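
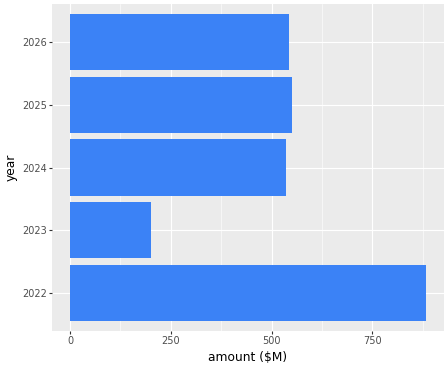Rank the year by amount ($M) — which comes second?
2025

Top 3: 2022 ≈ 900, 2025 ≈ 600, 2026 ≈ 500.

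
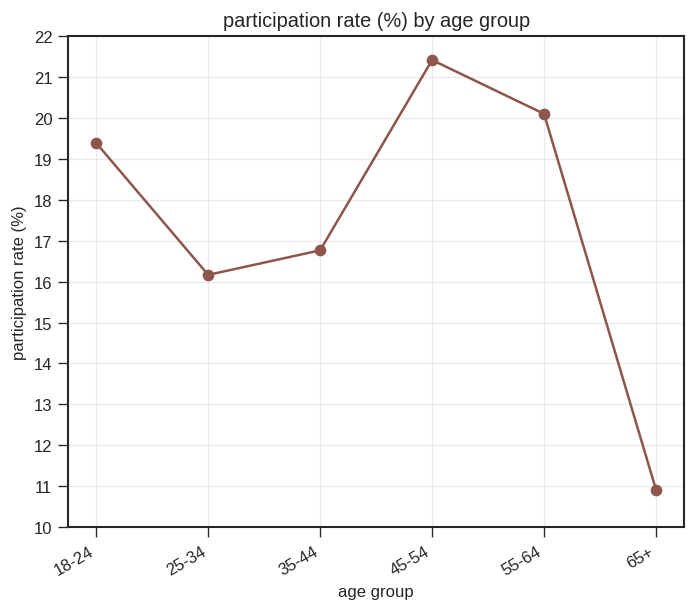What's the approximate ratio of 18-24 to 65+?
≈ 1.73×

18-24 ≈ 19, 65+ ≈ 11; 19/11 ≈ 1.73.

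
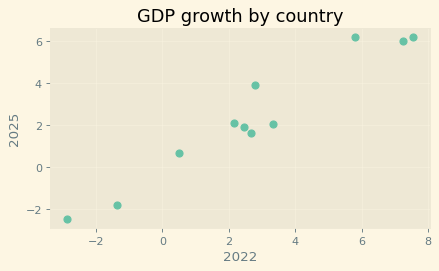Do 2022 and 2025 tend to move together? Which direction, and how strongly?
Points are positively correlated; strong (|r| ≈ 1.0).

positive, strong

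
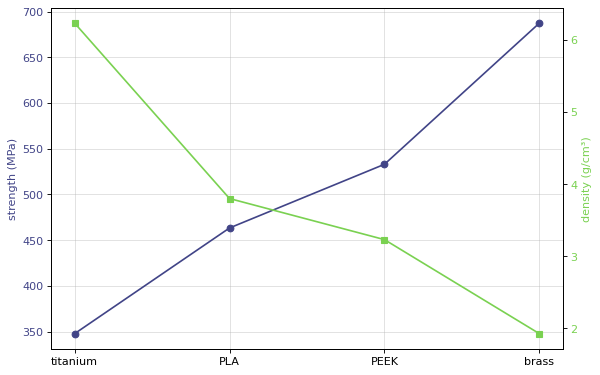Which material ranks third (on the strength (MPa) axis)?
PLA

Top 4 (on the strength (MPa) axis): brass ≈ 700, PEEK ≈ 550, PLA ≈ 450, titanium ≈ 350.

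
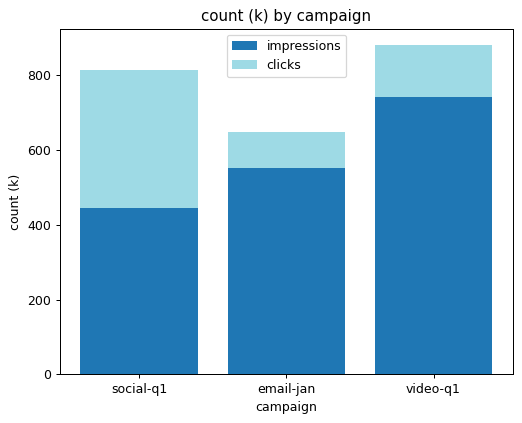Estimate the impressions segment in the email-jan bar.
impressions top ≈ 600, bottom ≈ 0; segment ≈ 600.

≈ 600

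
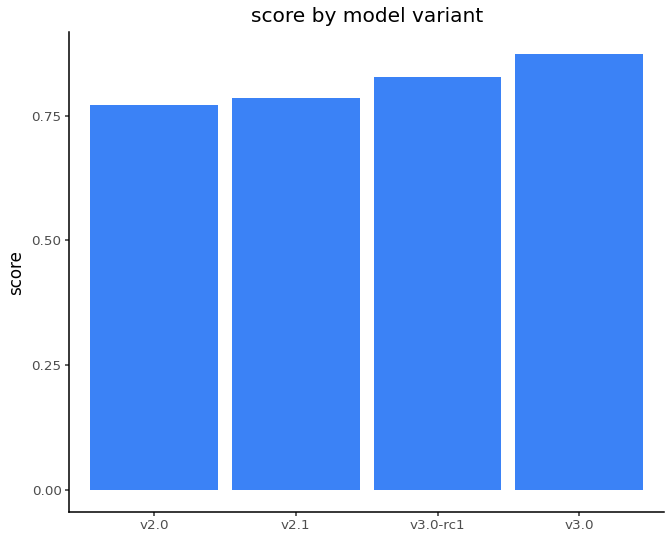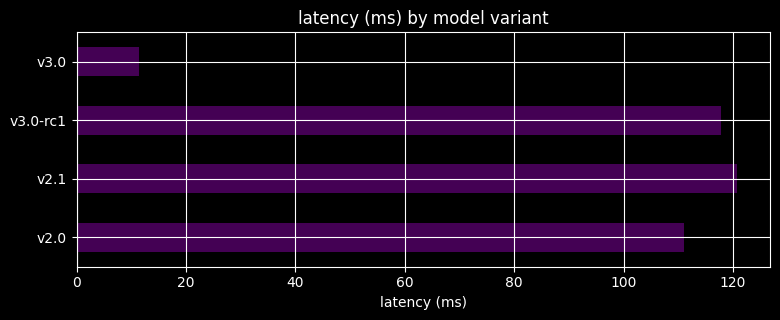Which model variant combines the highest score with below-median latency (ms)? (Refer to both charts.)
Chart 2 median latency (ms) ≈ 120; below-median model variants: v2.0, v3.0. Among those, v3.0 has the highest score (≈ 0.9).

v3.0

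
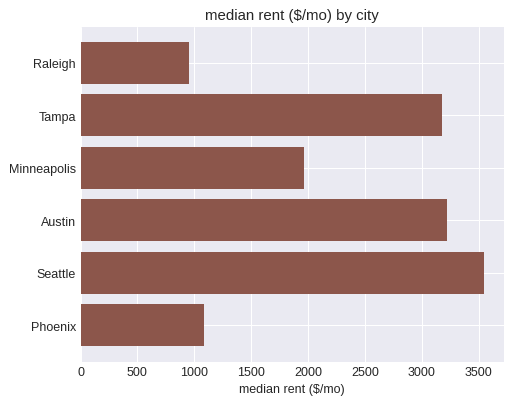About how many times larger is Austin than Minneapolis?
Austin ≈ 3000, Minneapolis ≈ 2000; 3000/2000 ≈ 1.5.

≈ 1.5×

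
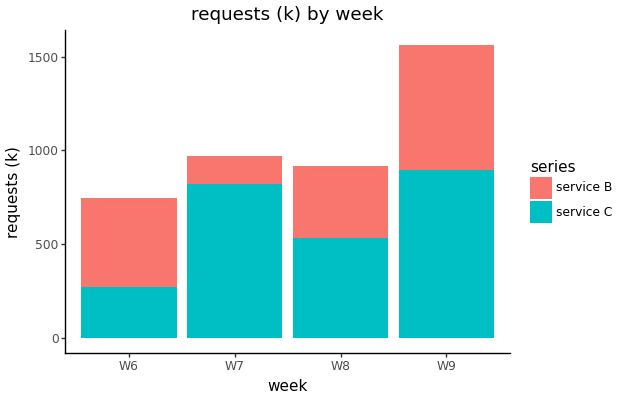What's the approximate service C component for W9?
≈ 800

service C top ≈ 800, bottom ≈ 0; segment ≈ 800.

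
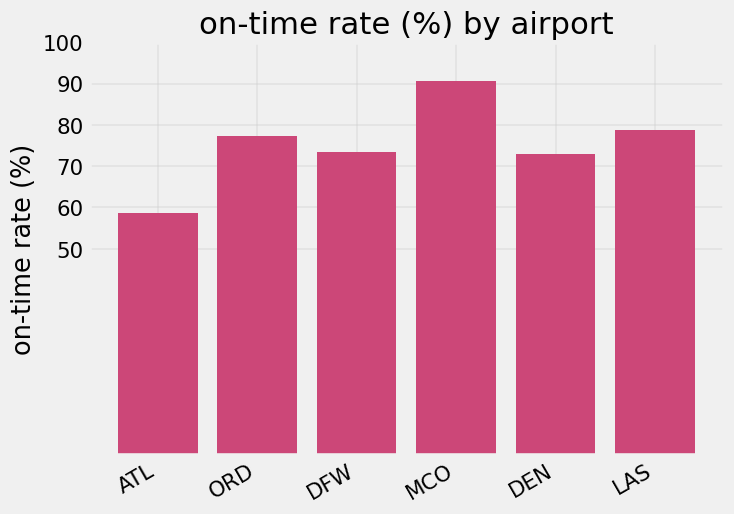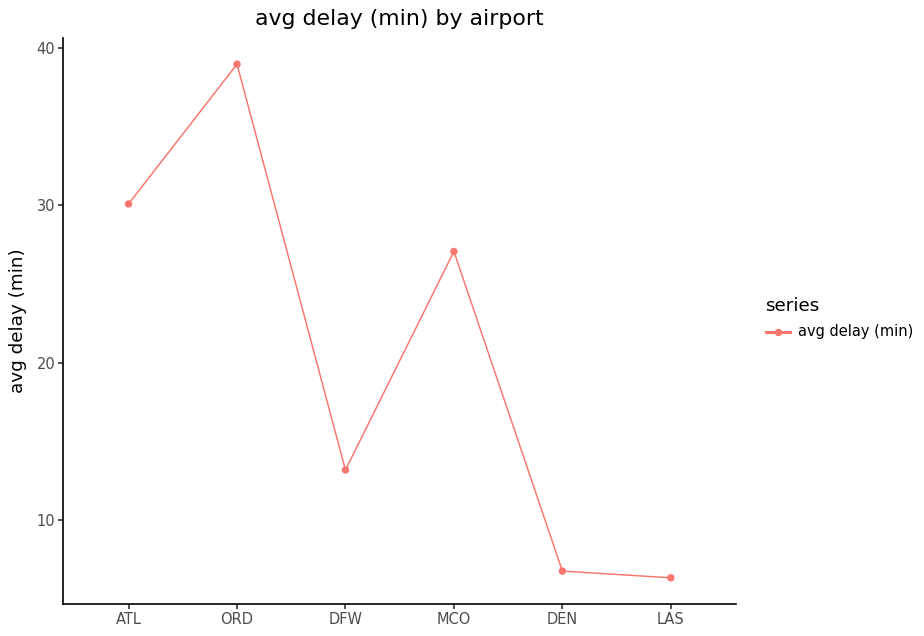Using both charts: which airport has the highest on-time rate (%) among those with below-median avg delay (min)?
LAS

Chart 2 median avg delay (min) ≈ 20; below-median airports: DFW, DEN, LAS. Among those, LAS has the highest on-time rate (%) (≈ 80).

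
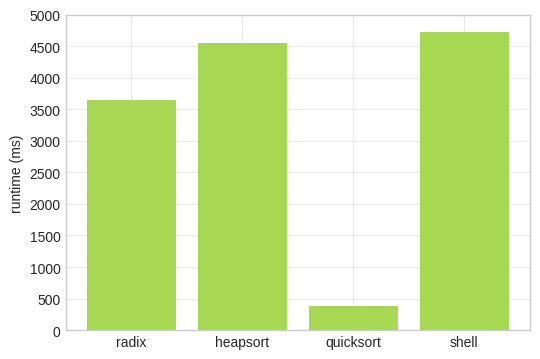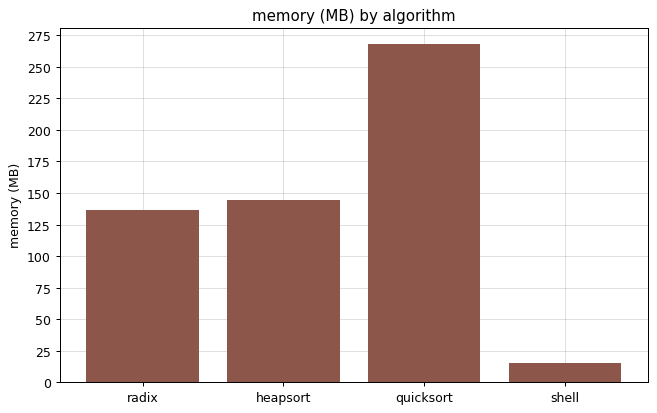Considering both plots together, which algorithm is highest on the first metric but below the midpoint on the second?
shell

Chart 2 median memory (MB) ≈ 150; below-median algorithms: radix, shell. Among those, shell has the highest runtime (ms) (≈ 4500).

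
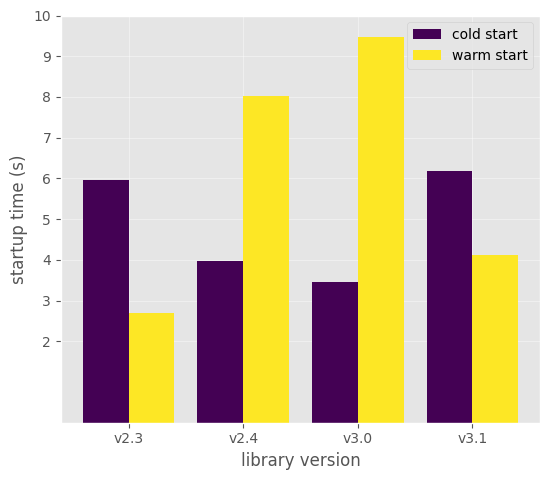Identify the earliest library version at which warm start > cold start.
v2.4

v2.3: warm start ≈ 3 vs cold start ≈ 6 (not yet); v2.4: warm start ≈ 8 vs cold start ≈ 4 (first crossover).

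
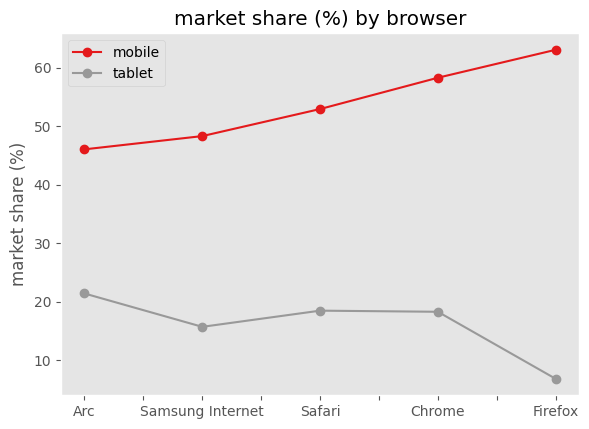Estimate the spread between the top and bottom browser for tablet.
≈ 15

Max Arc ≈ 20, min Firefox ≈ 5; range ≈ 15.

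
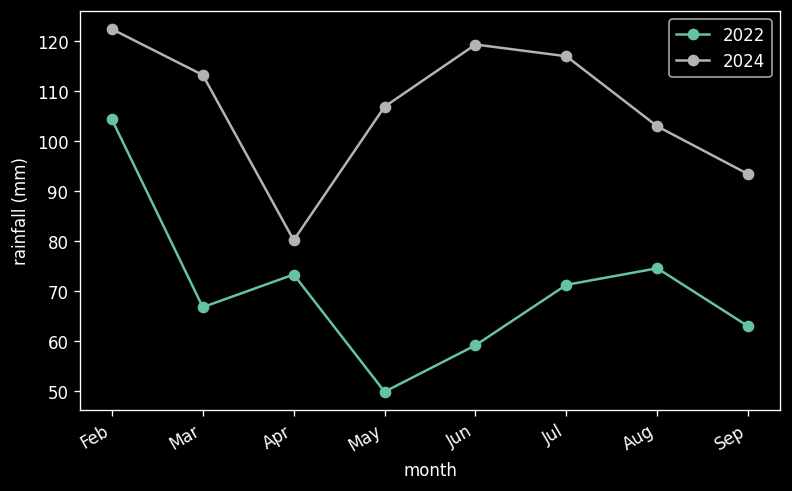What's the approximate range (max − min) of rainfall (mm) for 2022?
Max Feb ≈ 100, min May ≈ 50; range ≈ 50.

≈ 50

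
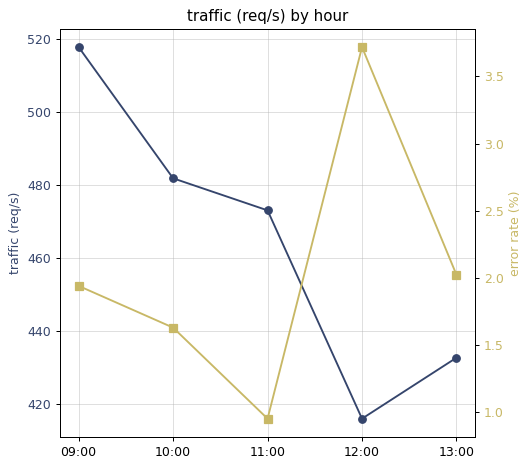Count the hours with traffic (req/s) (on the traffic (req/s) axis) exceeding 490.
1

Above 490: 09:00.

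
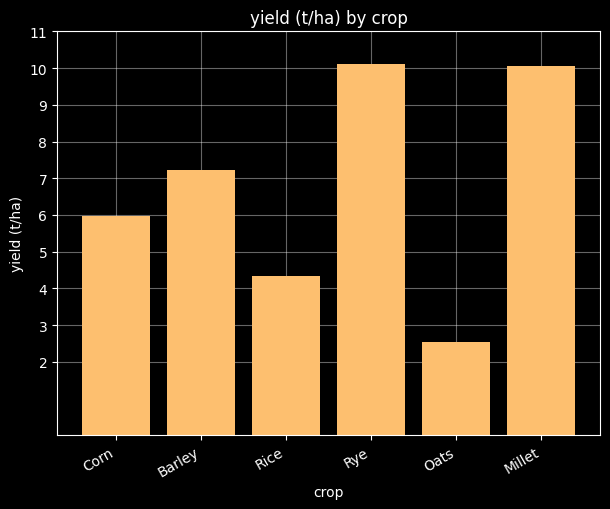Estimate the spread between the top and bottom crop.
≈ 7

Max Rye ≈ 10, min Oats ≈ 3; range ≈ 7.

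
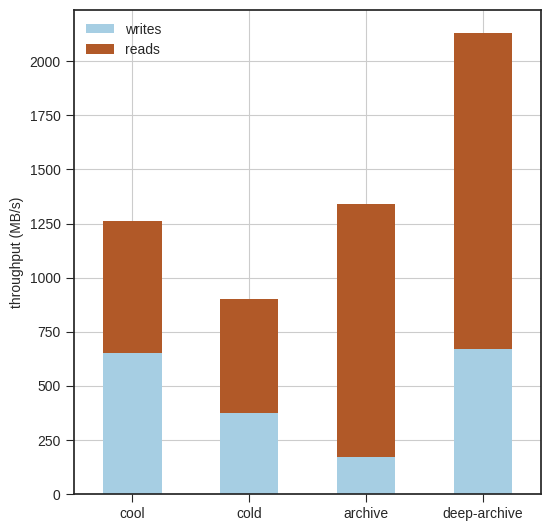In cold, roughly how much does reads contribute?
reads top ≈ 1000, bottom ≈ 400; segment ≈ 600.

≈ 600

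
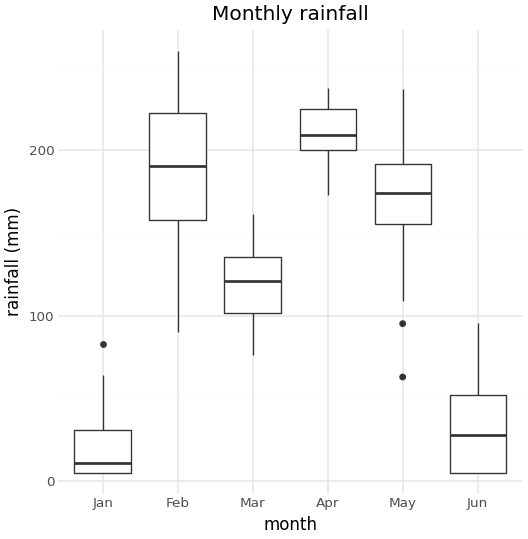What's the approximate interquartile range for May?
≈ 40

Q3 ≈ 200, Q1 ≈ 160; IQR ≈ 40.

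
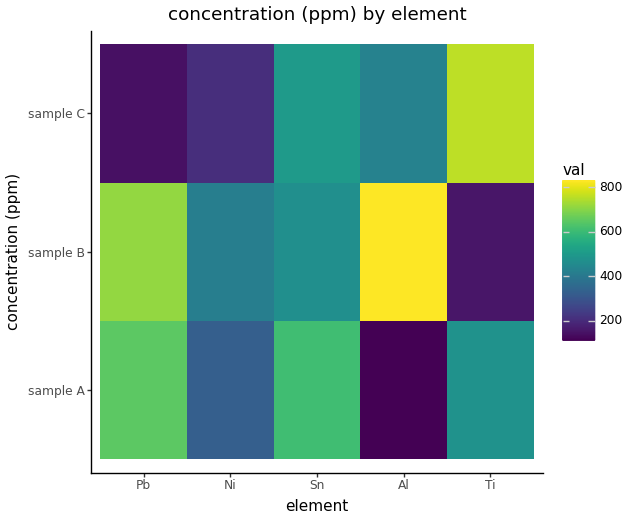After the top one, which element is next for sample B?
Pb

Top 3 for sample B: Al ≈ 800, Pb ≈ 700, Sn ≈ 500.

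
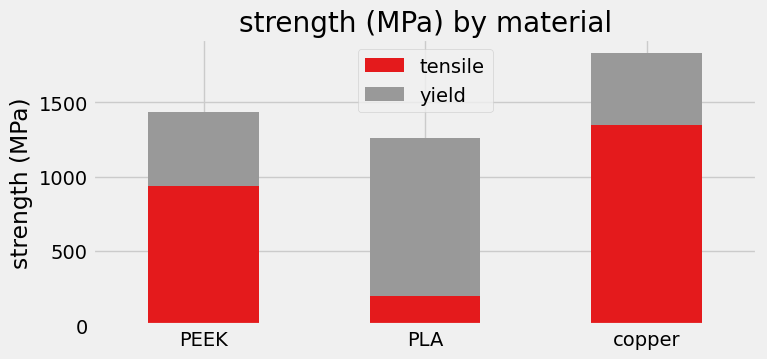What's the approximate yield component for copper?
≈ 400

yield top ≈ 1800, bottom ≈ 1400; segment ≈ 400.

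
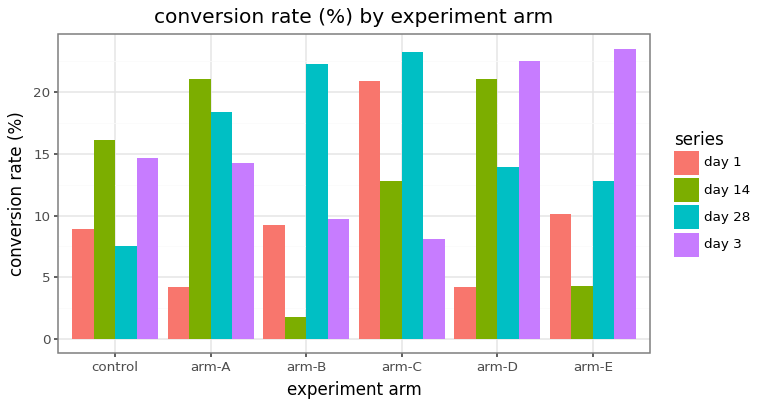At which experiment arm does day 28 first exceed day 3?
arm-A

control: day 28 ≈ 8 vs day 3 ≈ 14 (not yet); arm-A: day 28 ≈ 18 vs day 3 ≈ 14 (first crossover).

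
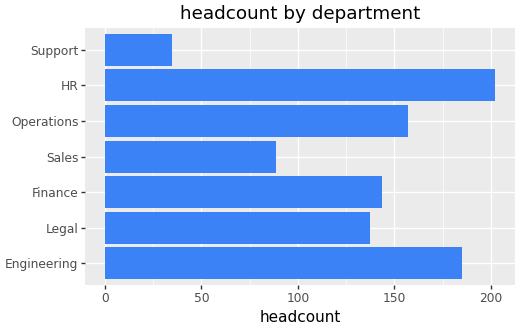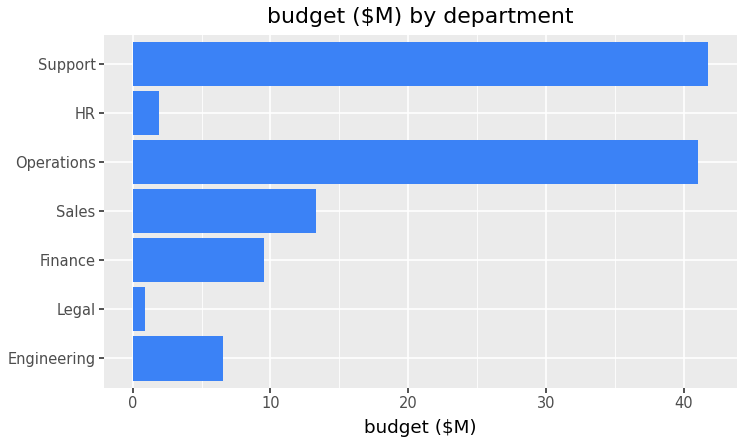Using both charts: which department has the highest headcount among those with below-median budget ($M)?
Chart 2 median budget ($M) ≈ 10; below-median departments: Engineering, Legal, HR. Among those, HR has the highest headcount (≈ 200).

HR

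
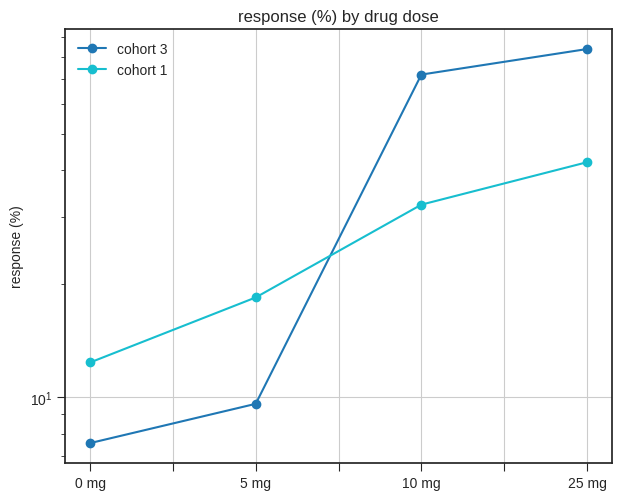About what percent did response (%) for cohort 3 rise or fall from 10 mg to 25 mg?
10 mg ≈ 70, 25 mg ≈ 80; (80 − 70) / 70 ≈ +14.3%.

≈ +14.3%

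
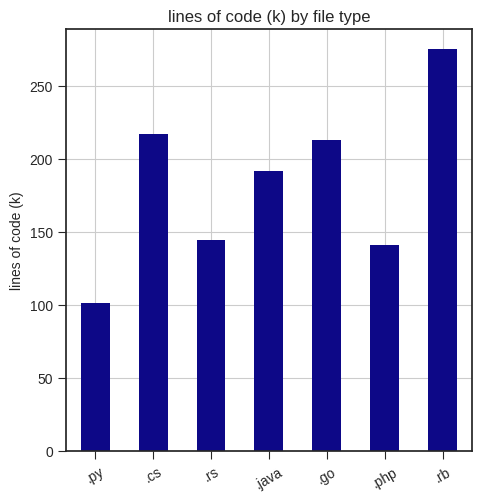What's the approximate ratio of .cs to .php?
.cs ≈ 225, .php ≈ 150; 225/150 ≈ 1.5.

≈ 1.5×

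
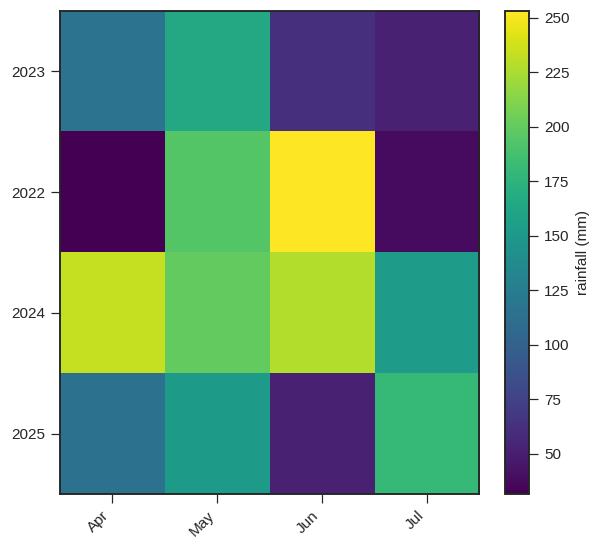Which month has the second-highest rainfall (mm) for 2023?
Top 3 for 2023: May ≈ 160, Apr ≈ 120, Jun ≈ 60.

Apr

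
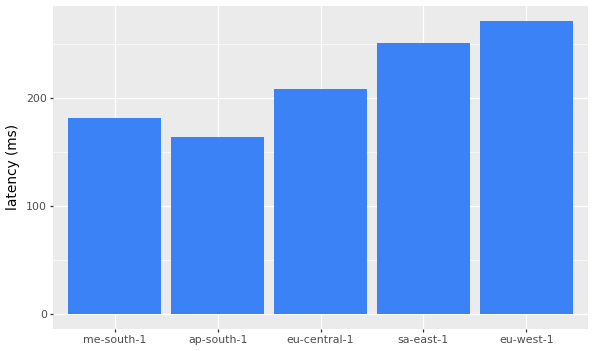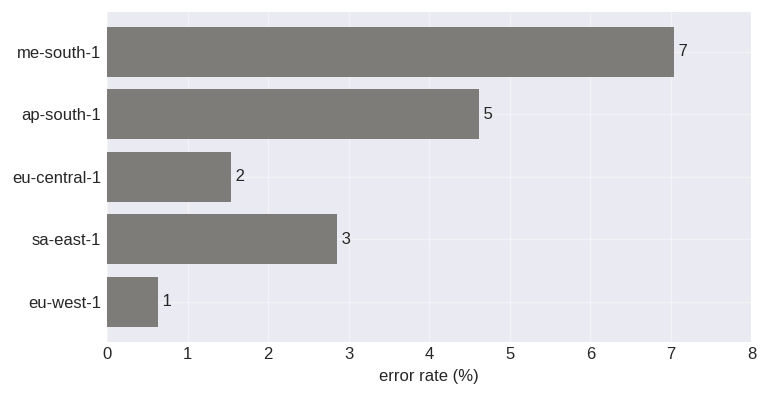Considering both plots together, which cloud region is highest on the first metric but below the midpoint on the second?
eu-west-1

Chart 2 median error rate (%) ≈ 3; below-median cloud regions: eu-central-1, eu-west-1. Among those, eu-west-1 has the highest latency (ms) (≈ 275).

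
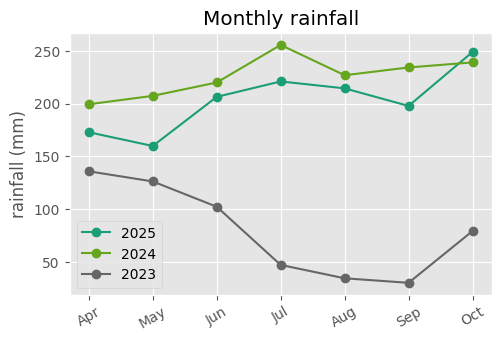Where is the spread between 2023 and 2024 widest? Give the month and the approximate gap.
Jul, ≈ 220 mm

Jul: 2023 ≈ 40, 2024 ≈ 260 → gap ≈ 220. Next-largest (Sep) is only ≈ 200.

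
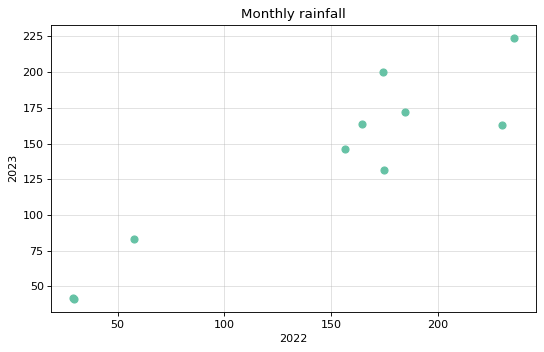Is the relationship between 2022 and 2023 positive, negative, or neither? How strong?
Points are positively correlated; strong (|r| ≈ 0.9).

positive, strong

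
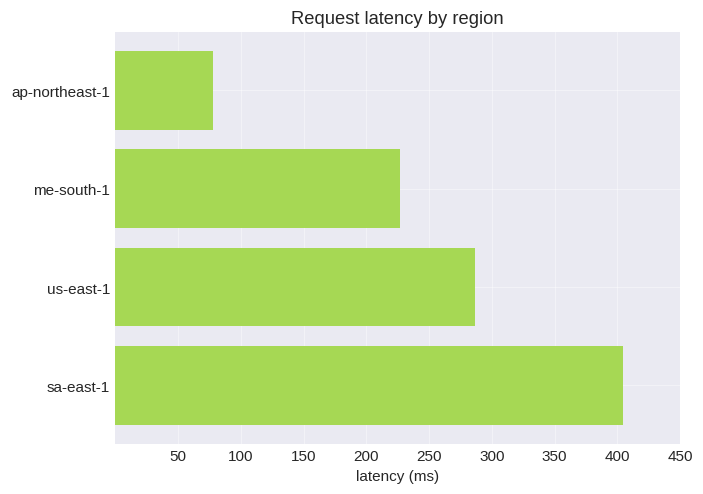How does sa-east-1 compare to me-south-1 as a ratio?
≈ 1.6×

sa-east-1 ≈ 400, me-south-1 ≈ 250; 400/250 ≈ 1.6.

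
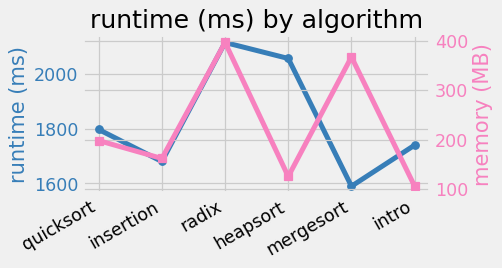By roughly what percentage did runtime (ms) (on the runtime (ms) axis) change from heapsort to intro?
heapsort ≈ 2050, intro ≈ 1750; (1750 − 2050) / 2050 ≈ -14.6%.

≈ -14.6%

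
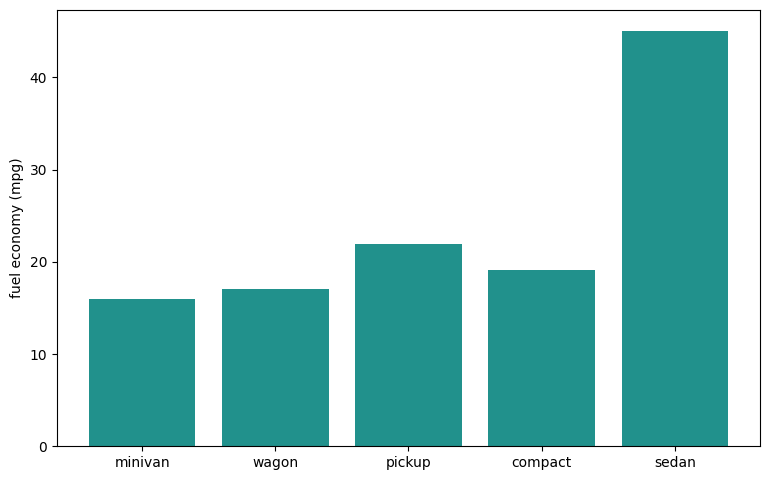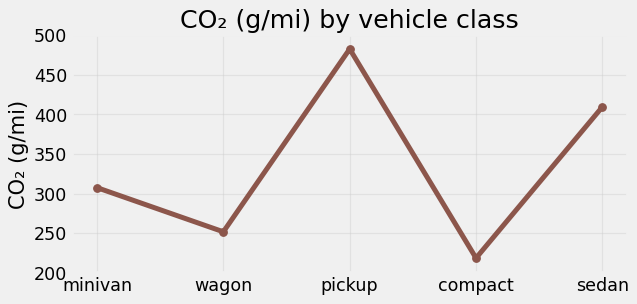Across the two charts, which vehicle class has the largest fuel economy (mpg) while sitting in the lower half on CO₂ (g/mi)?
Chart 2 median CO₂ (g/mi) ≈ 300; below-median vehicle classes: wagon, compact. Among those, compact has the highest fuel economy (mpg) (≈ 20).

compact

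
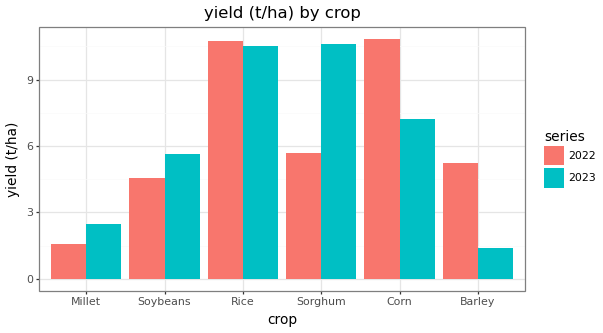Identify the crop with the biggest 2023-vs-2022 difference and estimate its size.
Sorghum: 2023 ≈ 11, 2022 ≈ 6 → gap ≈ 5. Next-largest (Barley) is only ≈ 4.

Sorghum, ≈ 5 t/ha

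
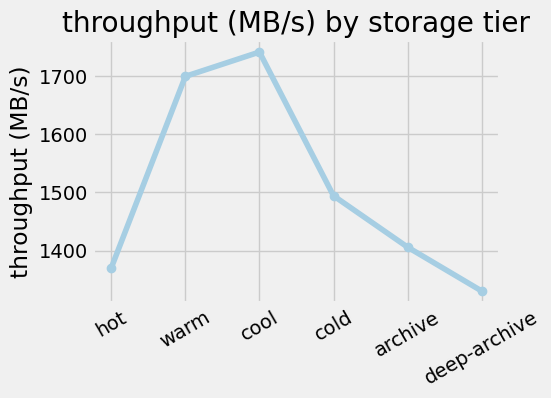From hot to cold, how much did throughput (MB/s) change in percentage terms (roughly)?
hot ≈ 1350, cold ≈ 1500; (1500 − 1350) / 1350 ≈ +11.1%.

≈ +11.1%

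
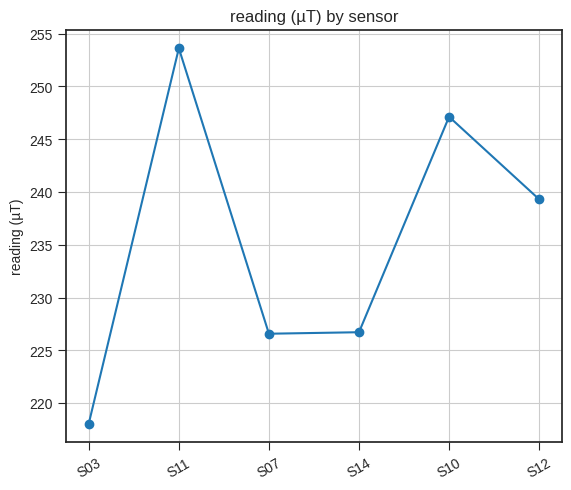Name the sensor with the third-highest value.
S12

Top 4: S11 ≈ 255, S10 ≈ 245, S12 ≈ 240, S14 ≈ 225.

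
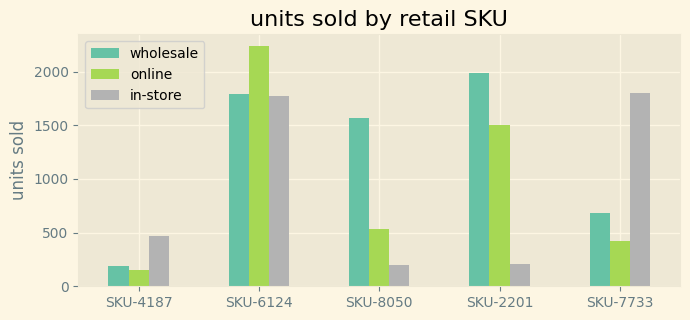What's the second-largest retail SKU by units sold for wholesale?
SKU-6124

Top 3 for wholesale: SKU-2201 ≈ 2000, SKU-6124 ≈ 1800, SKU-8050 ≈ 1600.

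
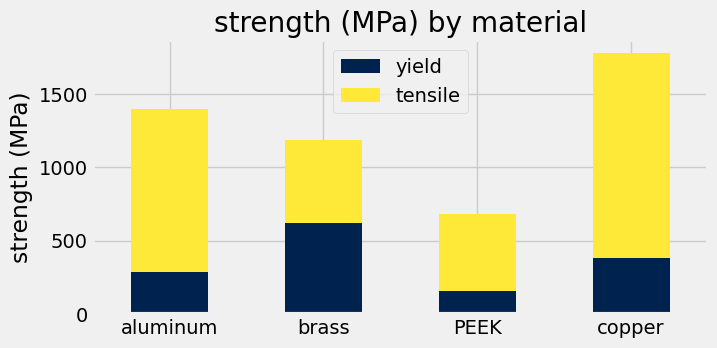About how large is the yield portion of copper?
≈ 400

yield top ≈ 400, bottom ≈ 0; segment ≈ 400.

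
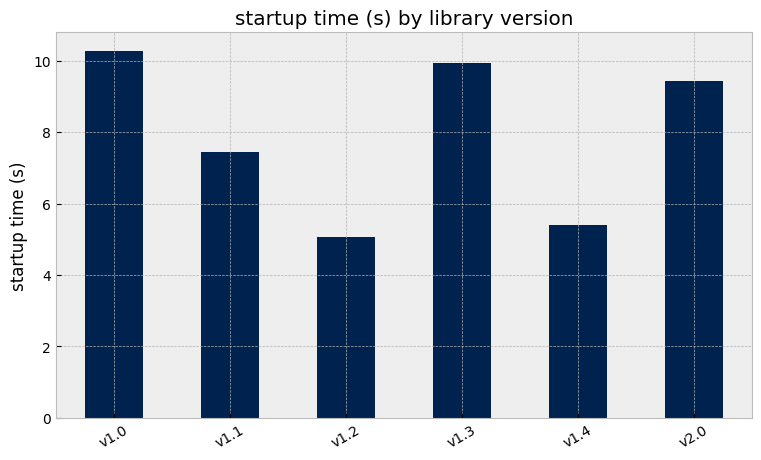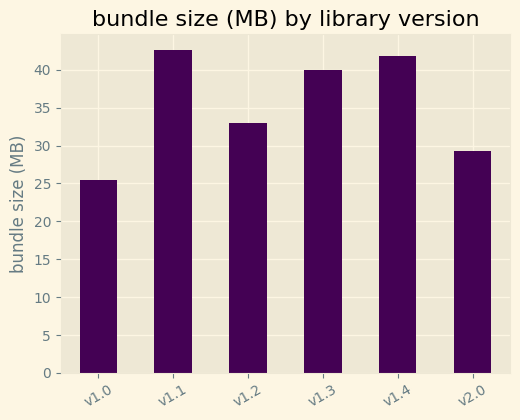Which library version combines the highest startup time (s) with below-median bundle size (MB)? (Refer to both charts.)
v1.0

Chart 2 median bundle size (MB) ≈ 35; below-median library versions: v1.0, v1.2, v2.0. Among those, v1.0 has the highest startup time (s) (≈ 10).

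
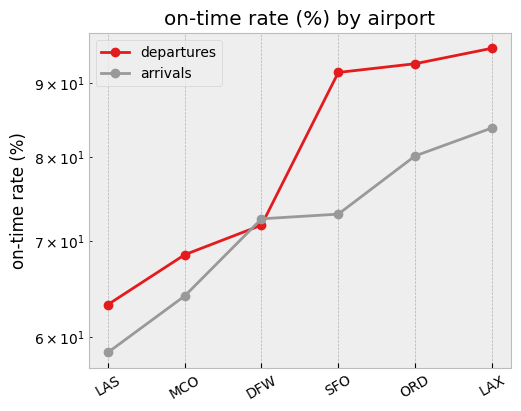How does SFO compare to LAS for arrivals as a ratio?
SFO ≈ 75, LAS ≈ 60; 75/60 ≈ 1.25.

≈ 1.25×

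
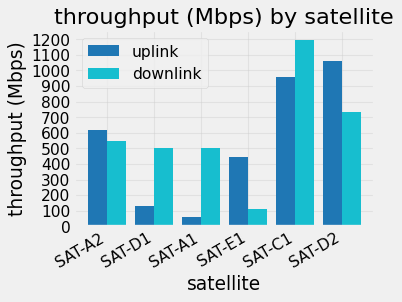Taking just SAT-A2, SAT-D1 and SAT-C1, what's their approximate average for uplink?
≈ 567

(600 + 100 + 1000) / 3 ≈ 567.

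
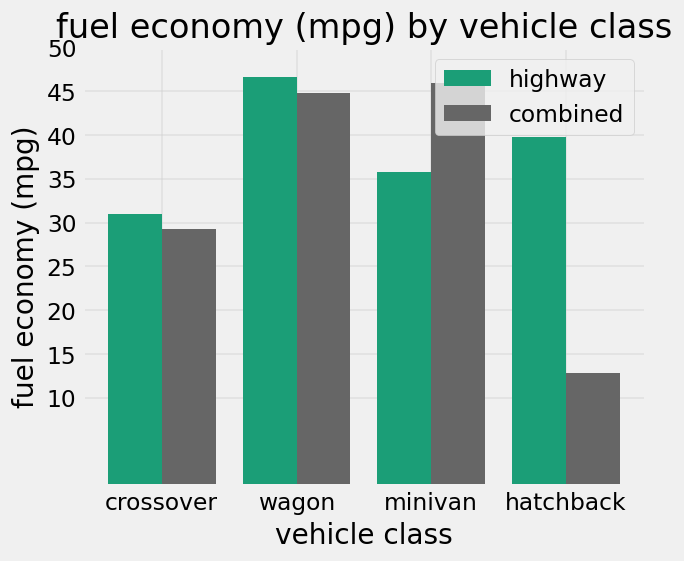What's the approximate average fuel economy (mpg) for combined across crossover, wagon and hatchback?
≈ 30

(30 + 45 + 15) / 3 ≈ 30.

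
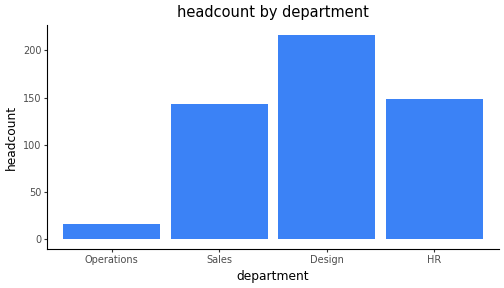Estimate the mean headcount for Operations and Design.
≈ 120

(20 + 220) / 2 ≈ 120.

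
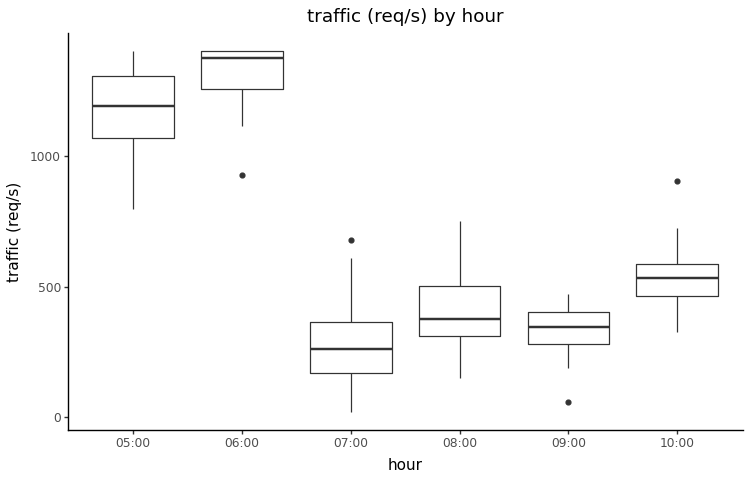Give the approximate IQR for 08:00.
≈ 200

Q3 ≈ 500, Q1 ≈ 300; IQR ≈ 200.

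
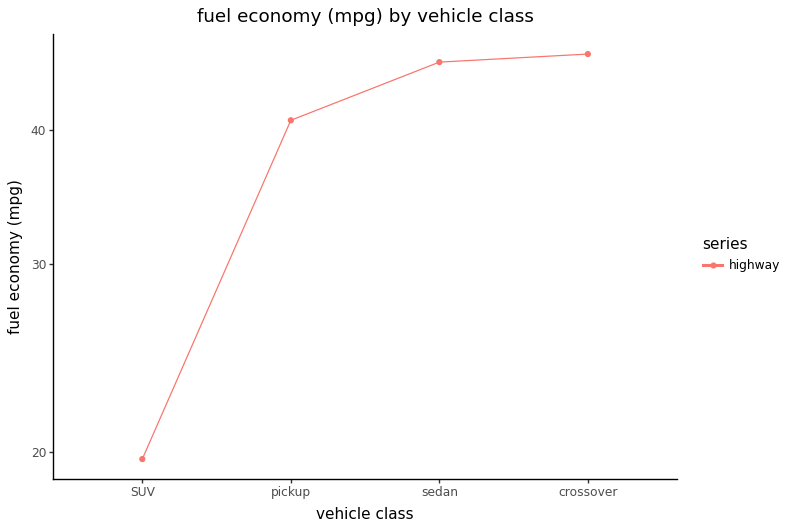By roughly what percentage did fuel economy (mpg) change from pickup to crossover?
≈ +12.5%

pickup ≈ 40, crossover ≈ 45; (45 − 40) / 40 ≈ +12.5%.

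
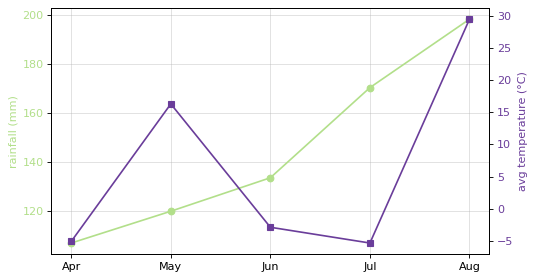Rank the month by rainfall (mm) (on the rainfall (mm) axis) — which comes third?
Top 4 (on the rainfall (mm) axis): Aug ≈ 200, Jul ≈ 170, Jun ≈ 130, May ≈ 120.

Jun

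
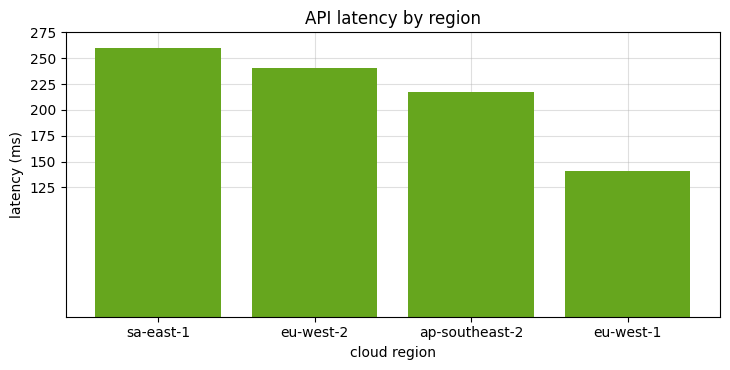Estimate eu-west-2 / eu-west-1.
≈ 1.67×

eu-west-2 ≈ 250, eu-west-1 ≈ 150; 250/150 ≈ 1.67.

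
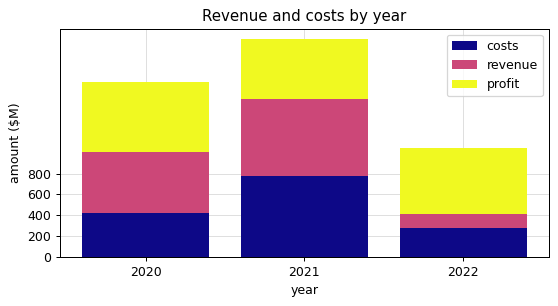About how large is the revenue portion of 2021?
revenue top ≈ 1600, bottom ≈ 800; segment ≈ 800.

≈ 800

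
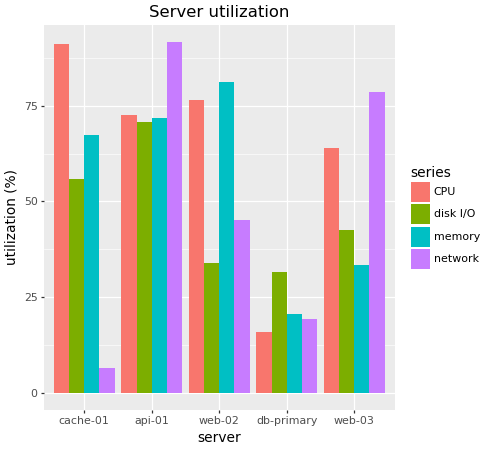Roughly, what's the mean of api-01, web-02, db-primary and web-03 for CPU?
(70 + 80 + 20 + 60) / 4 ≈ 58.

≈ 58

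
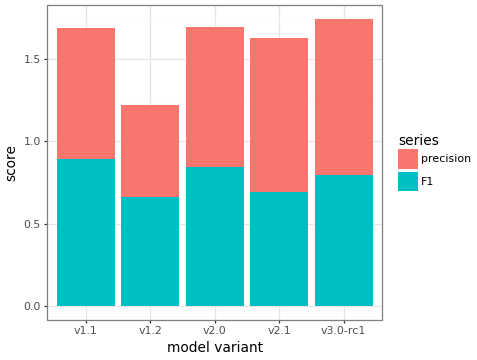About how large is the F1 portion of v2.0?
≈ 0.8

F1 top ≈ 0.8, bottom ≈ 0.0; segment ≈ 0.8.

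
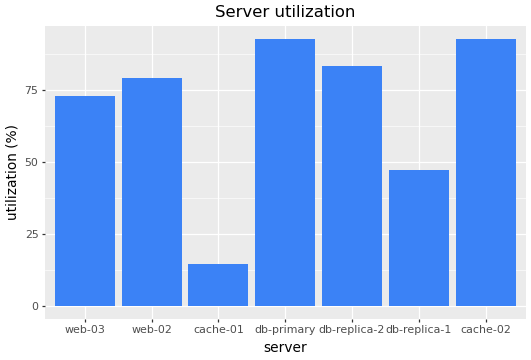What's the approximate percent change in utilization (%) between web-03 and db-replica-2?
web-03 ≈ 70, db-replica-2 ≈ 80; (80 − 70) / 70 ≈ +14.3%.

≈ +14.3%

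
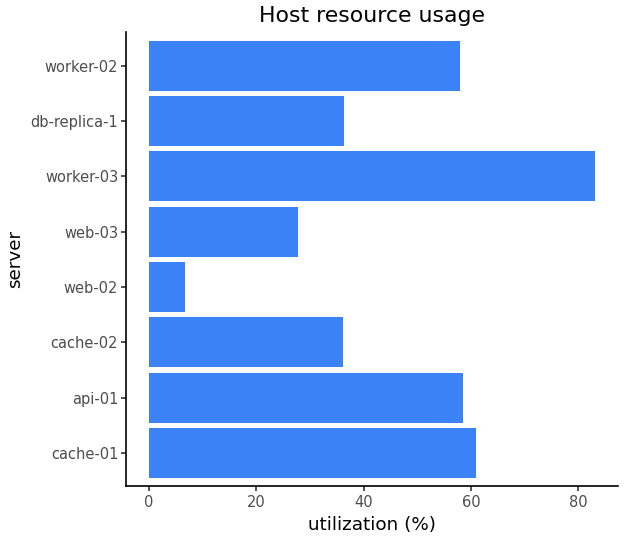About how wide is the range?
Max worker-03 ≈ 80, min web-02 ≈ 10; range ≈ 70.

≈ 70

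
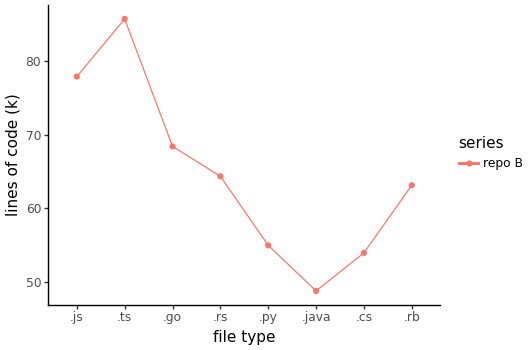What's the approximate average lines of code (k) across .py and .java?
(55 + 50) / 2 ≈ 52.

≈ 52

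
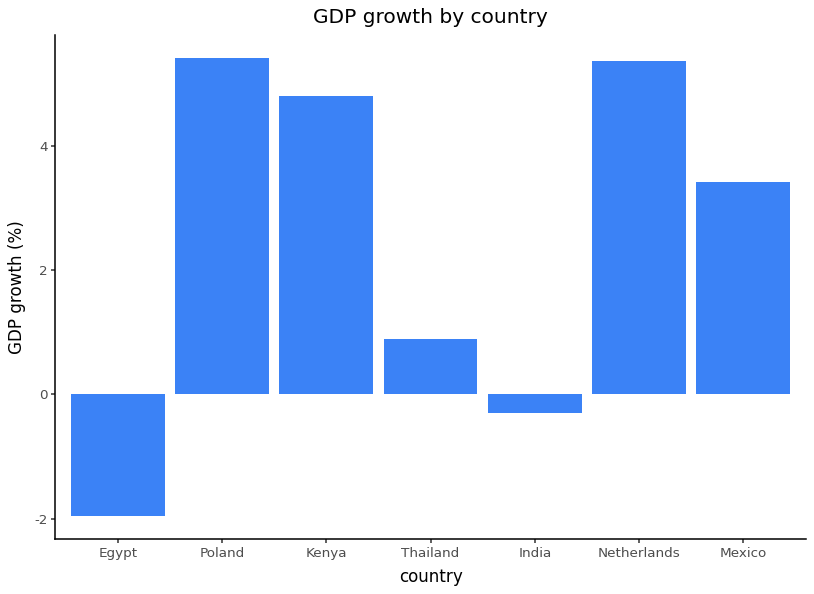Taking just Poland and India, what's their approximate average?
≈ 2

(5 + 0) / 2 ≈ 2.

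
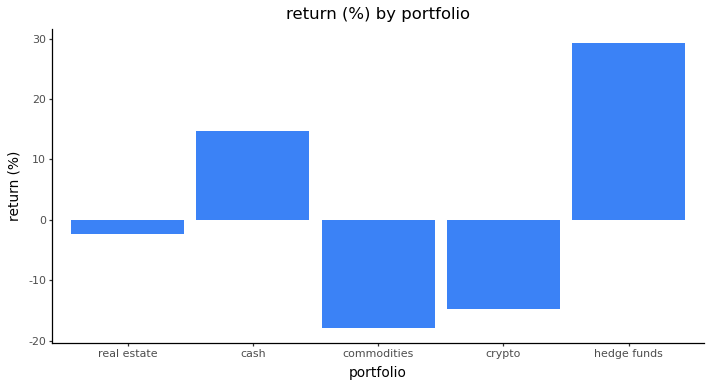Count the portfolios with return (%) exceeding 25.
1

Above 25: hedge funds.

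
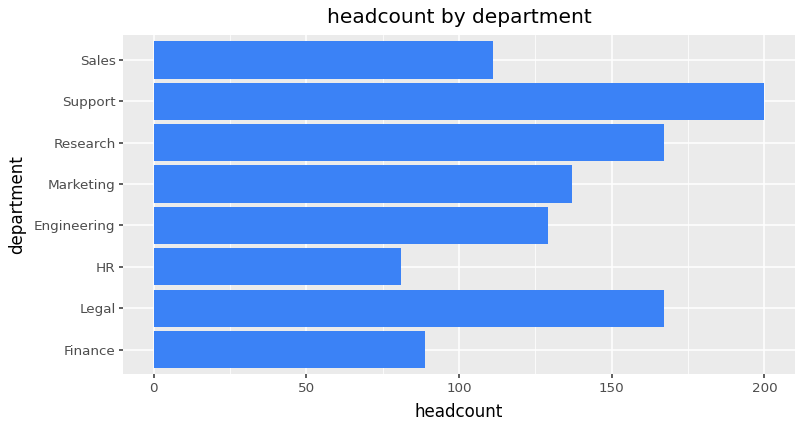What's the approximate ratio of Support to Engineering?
≈ 1.67×

Support ≈ 200, Engineering ≈ 120; 200/120 ≈ 1.67.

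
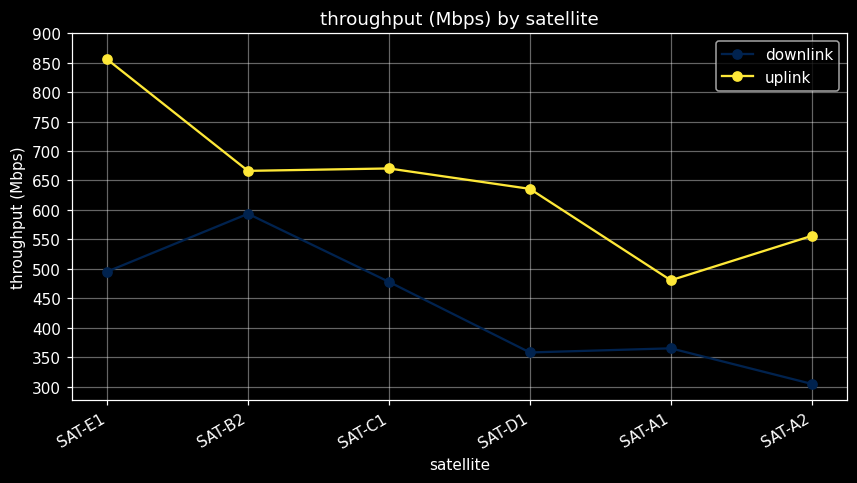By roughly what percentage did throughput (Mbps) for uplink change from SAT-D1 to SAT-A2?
SAT-D1 ≈ 650, SAT-A2 ≈ 550; (550 − 650) / 650 ≈ -15.4%.

≈ -15.4%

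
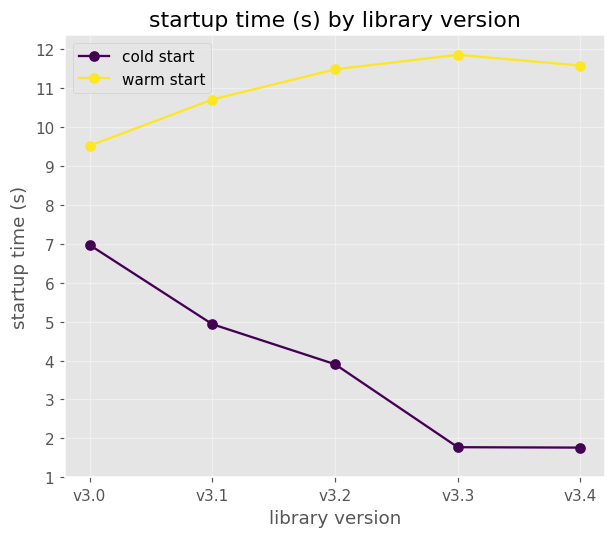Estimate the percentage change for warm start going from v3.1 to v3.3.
v3.1 ≈ 11, v3.3 ≈ 12; (12 − 11) / 11 ≈ +9.1%.

≈ +9.1%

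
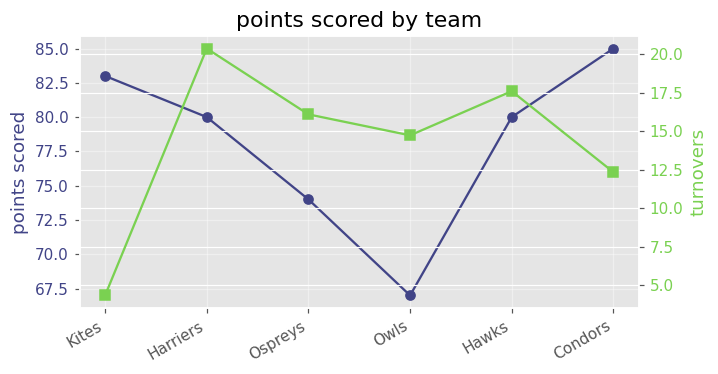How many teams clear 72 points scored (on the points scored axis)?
Above 72: Kites, Harriers, Ospreys, Hawks, Condors.

5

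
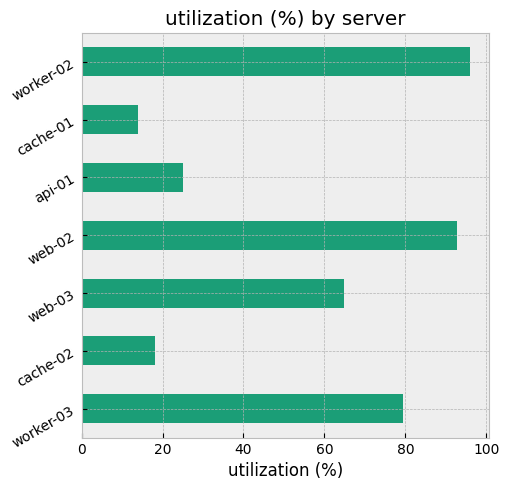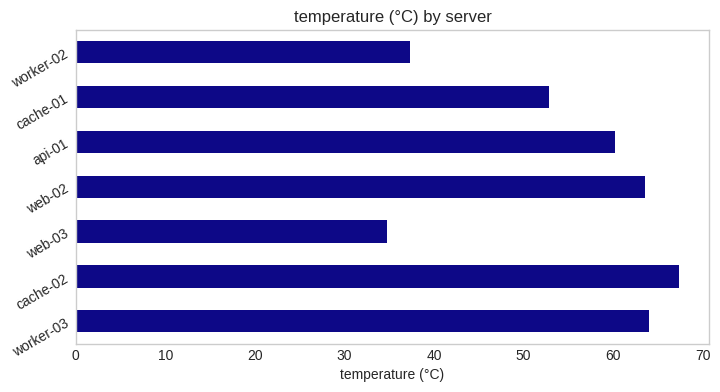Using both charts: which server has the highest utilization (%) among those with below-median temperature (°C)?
worker-02

Chart 2 median temperature (°C) ≈ 60; below-median servers: web-03, cache-01, worker-02. Among those, worker-02 has the highest utilization (%) (≈ 100).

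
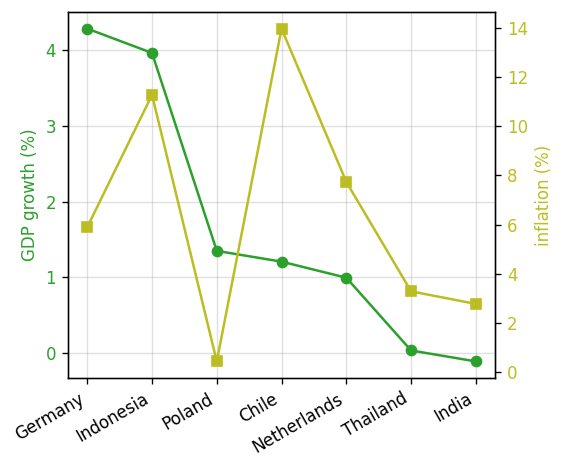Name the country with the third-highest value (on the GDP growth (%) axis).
Poland

Top 4 (on the GDP growth (%) axis): Germany ≈ 4.5, Indonesia ≈ 4.0, Poland ≈ 1.5, Chile ≈ 1.0.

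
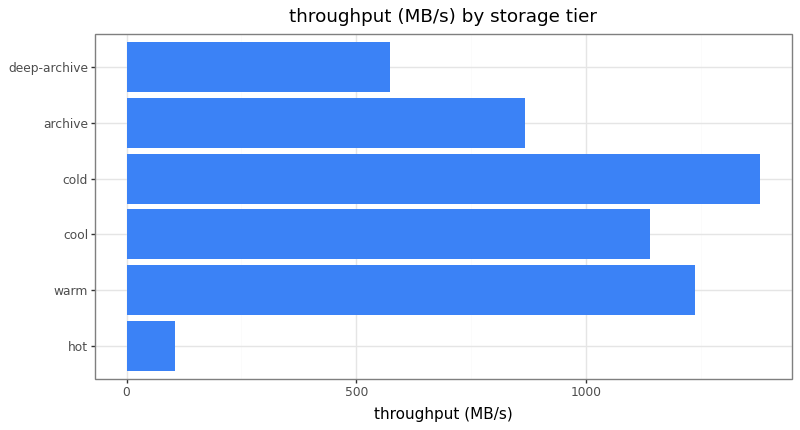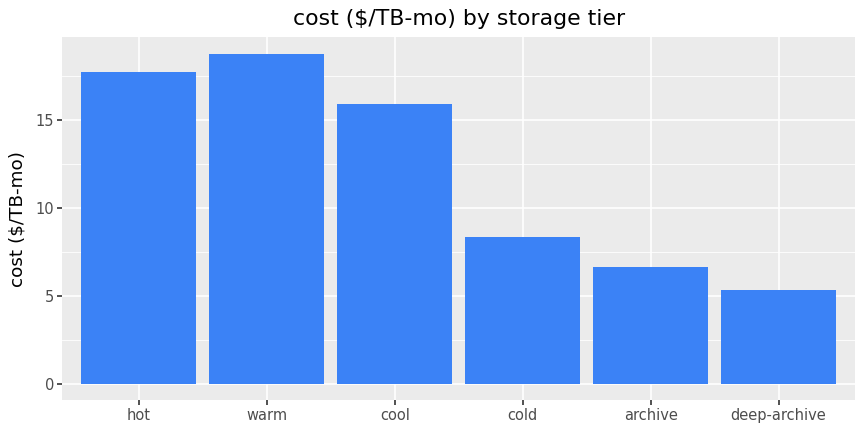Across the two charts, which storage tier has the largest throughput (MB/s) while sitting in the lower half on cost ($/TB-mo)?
cold

Chart 2 median cost ($/TB-mo) ≈ 12; below-median storage tiers: cold, archive, deep-archive. Among those, cold has the highest throughput (MB/s) (≈ 1400).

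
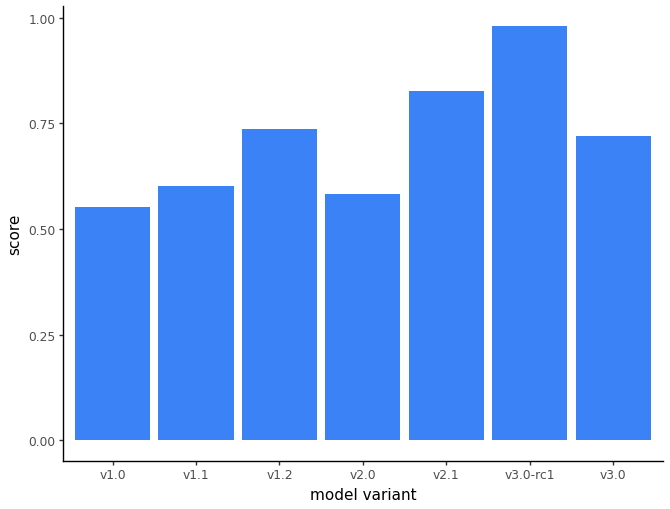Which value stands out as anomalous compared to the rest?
v3.0-rc1

v3.0-rc1 ≈ 1.0; the rest sit between ≈ 0.6 and ≈ 0.8.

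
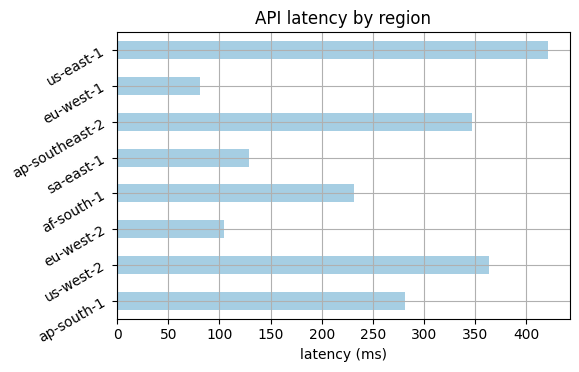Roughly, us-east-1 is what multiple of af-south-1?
≈ 1.6×

us-east-1 ≈ 400, af-south-1 ≈ 250; 400/250 ≈ 1.6.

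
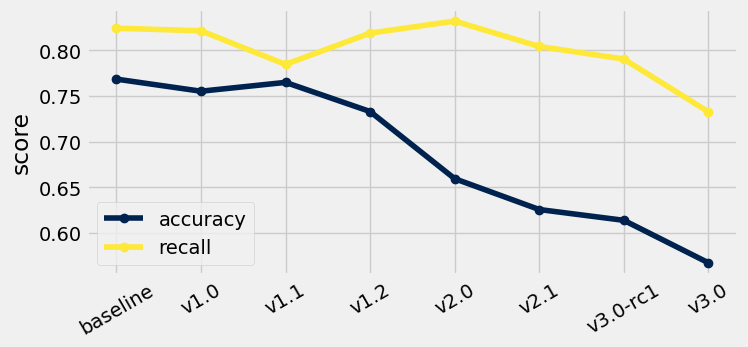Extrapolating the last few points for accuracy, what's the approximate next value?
Last three: 0.65, 0.60, 0.55 → slope ≈ -0.05/step → next ≈ 0.5.

≈ 0.5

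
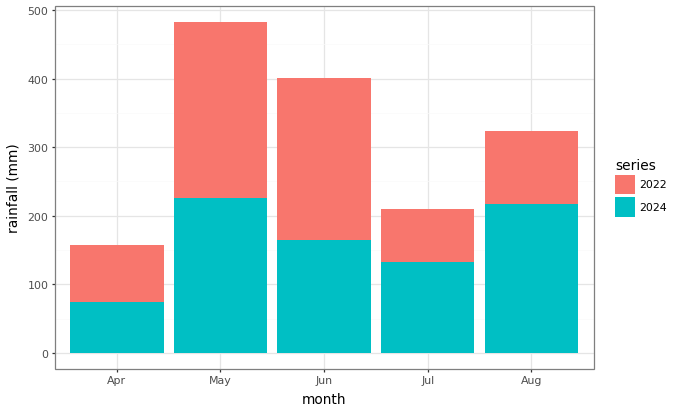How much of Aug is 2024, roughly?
≈ 200

2024 top ≈ 200, bottom ≈ 0; segment ≈ 200.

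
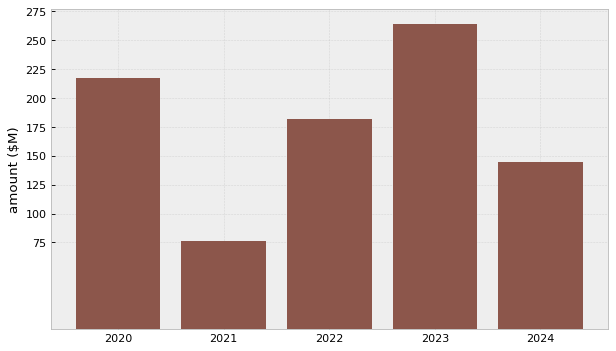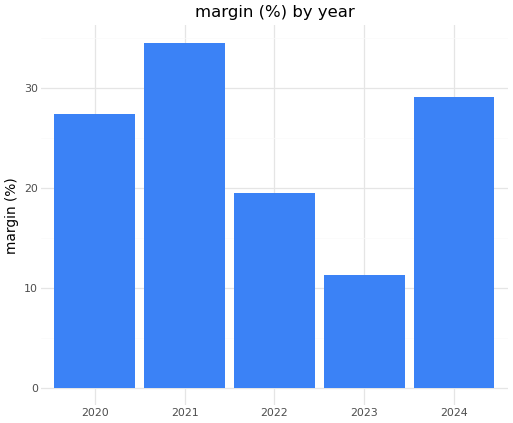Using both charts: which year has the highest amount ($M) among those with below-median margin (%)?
2023

Chart 2 median margin (%) ≈ 25; below-median years: 2022, 2023. Among those, 2023 has the highest amount ($M) (≈ 275).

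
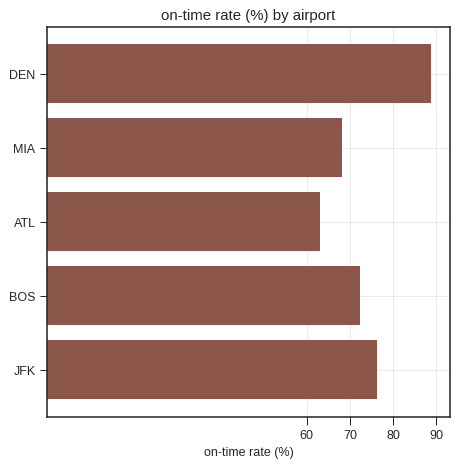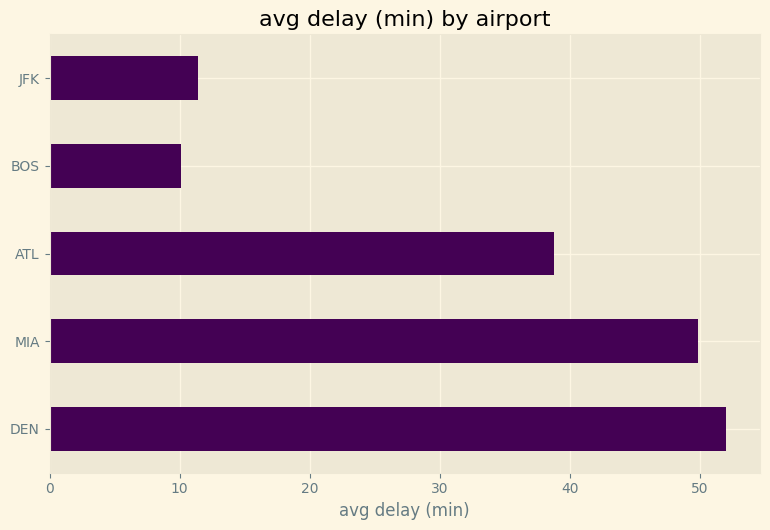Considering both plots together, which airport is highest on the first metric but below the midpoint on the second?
Chart 2 median avg delay (min) ≈ 40; below-median airports: BOS, JFK. Among those, JFK has the highest on-time rate (%) (≈ 80).

JFK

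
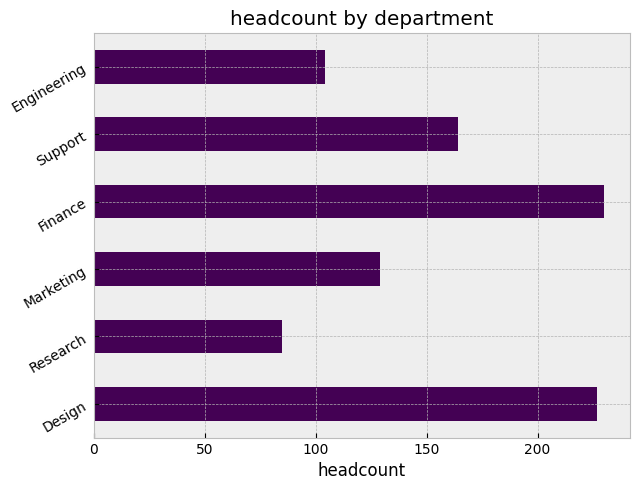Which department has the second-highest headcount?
Top 3: Finance ≈ 240, Design ≈ 220, Support ≈ 160.

Design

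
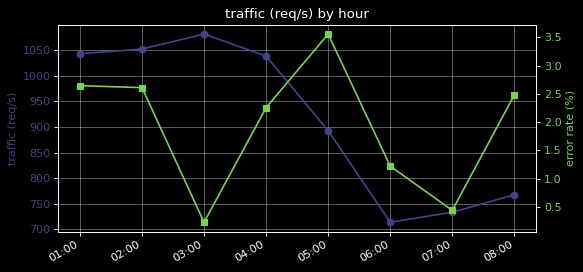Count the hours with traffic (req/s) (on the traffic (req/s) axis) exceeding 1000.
4

Above 1000: 01:00, 02:00, 03:00, 04:00.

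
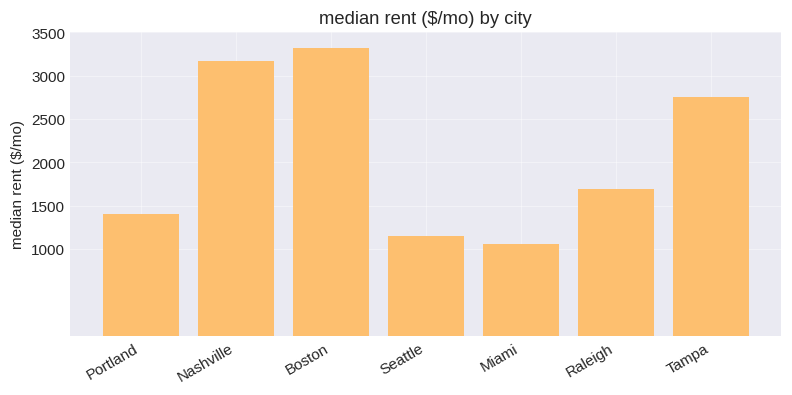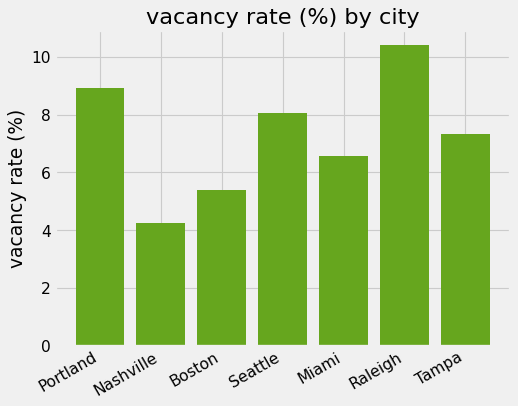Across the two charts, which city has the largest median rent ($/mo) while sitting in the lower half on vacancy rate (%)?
Boston

Chart 2 median vacancy rate (%) ≈ 7; below-median cities: Nashville, Boston, Miami. Among those, Boston has the highest median rent ($/mo) (≈ 3500).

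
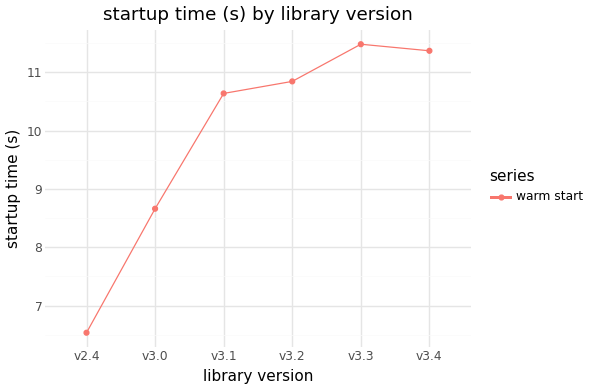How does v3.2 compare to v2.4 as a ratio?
v3.2 ≈ 11.0, v2.4 ≈ 6.5; 11.0/6.5 ≈ 1.69.

≈ 1.69×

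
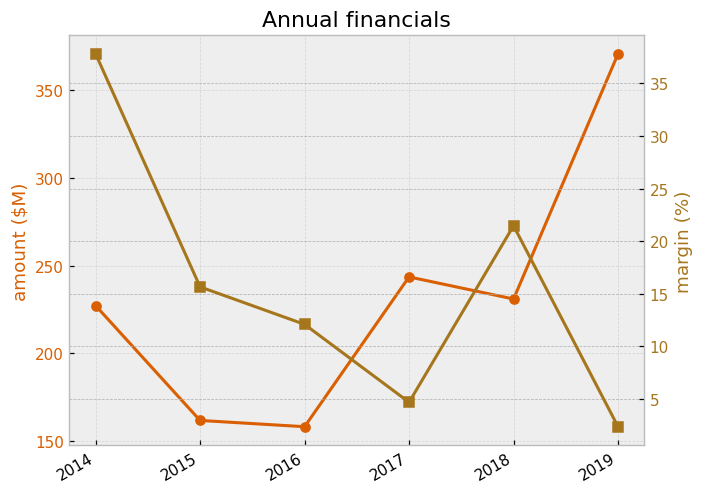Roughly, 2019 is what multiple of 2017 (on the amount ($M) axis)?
≈ 1.58×

2019 ≈ 380, 2017 ≈ 240; 380/240 ≈ 1.58.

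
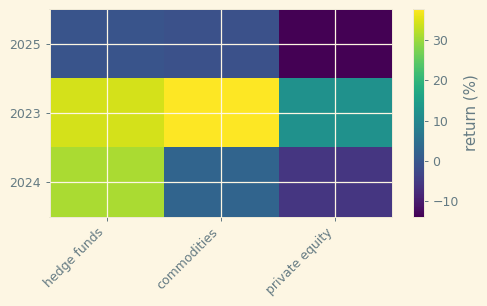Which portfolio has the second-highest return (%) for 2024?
Top 3 for 2024: hedge funds ≈ 30, commodities ≈ 5, private equity ≈ -5.

commodities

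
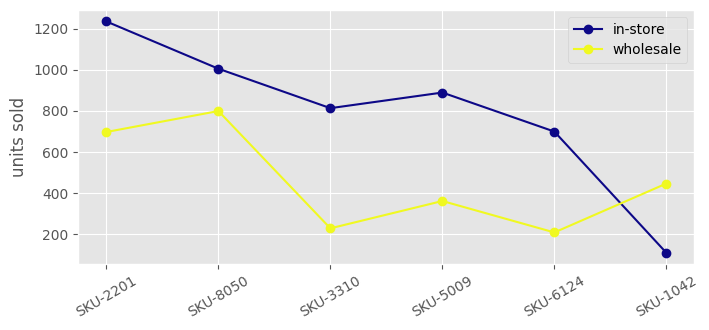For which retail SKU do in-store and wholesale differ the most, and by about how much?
SKU-3310, ≈ 600

SKU-3310: in-store ≈ 800, wholesale ≈ 200 → gap ≈ 600. Next-largest (SKU-2201) is only ≈ 500.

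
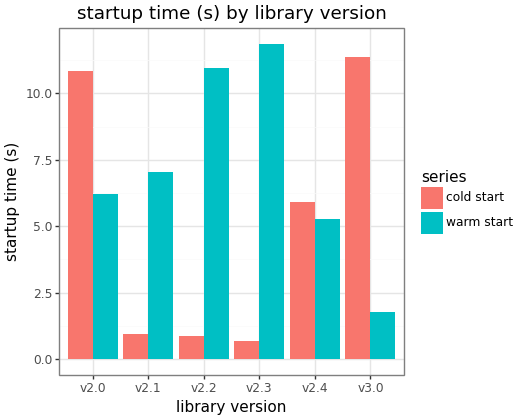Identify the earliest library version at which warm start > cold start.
v2.1

v2.0: warm start ≈ 6 vs cold start ≈ 11 (not yet); v2.1: warm start ≈ 7 vs cold start ≈ 1 (first crossover).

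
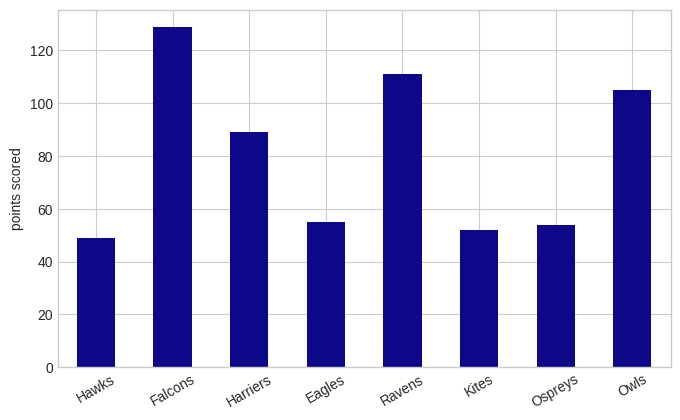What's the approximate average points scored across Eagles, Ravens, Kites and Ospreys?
(60 + 120 + 60 + 60) / 4 ≈ 75.

≈ 75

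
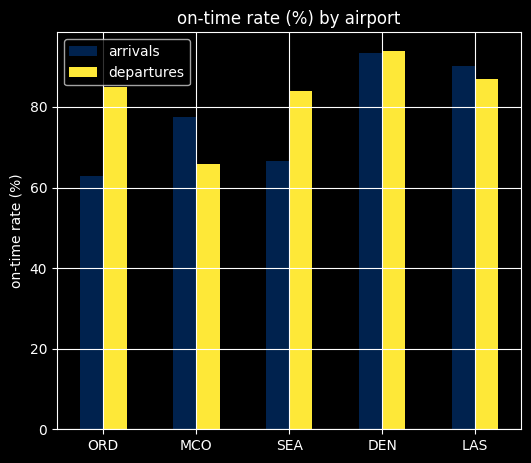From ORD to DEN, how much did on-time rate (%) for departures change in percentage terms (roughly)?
≈ +12.5%

ORD ≈ 80, DEN ≈ 90; (90 − 80) / 80 ≈ +12.5%.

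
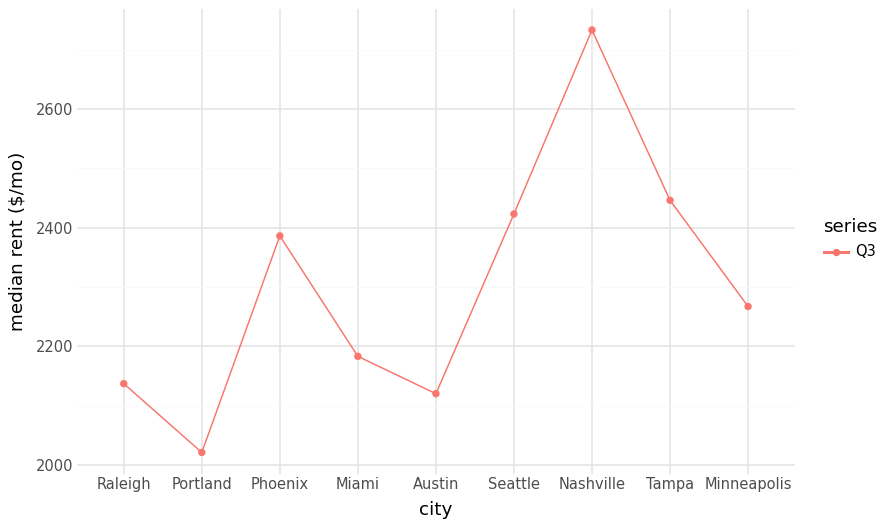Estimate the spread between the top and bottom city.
Max Nashville ≈ 2700, min Portland ≈ 2000; range ≈ 700.

≈ 700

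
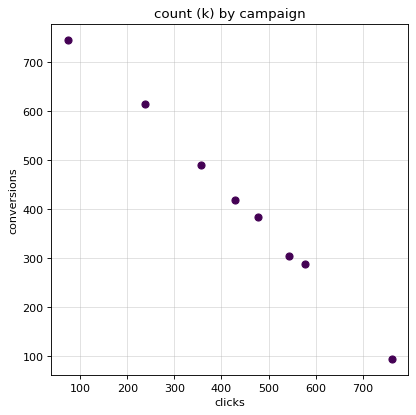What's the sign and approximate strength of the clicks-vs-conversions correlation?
negative, strong

Points are negatively correlated; strong (|r| ≈ 1.0).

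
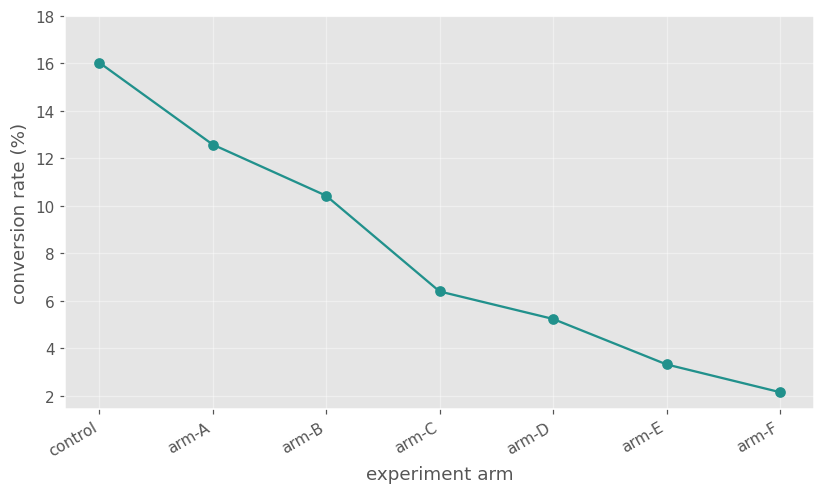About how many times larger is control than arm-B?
≈ 1.6×

control ≈ 16, arm-B ≈ 10; 16/10 ≈ 1.6.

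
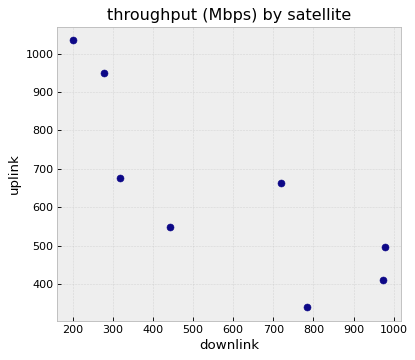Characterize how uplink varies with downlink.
negative, strong

Points are negatively correlated; strong (|r| ≈ 0.8).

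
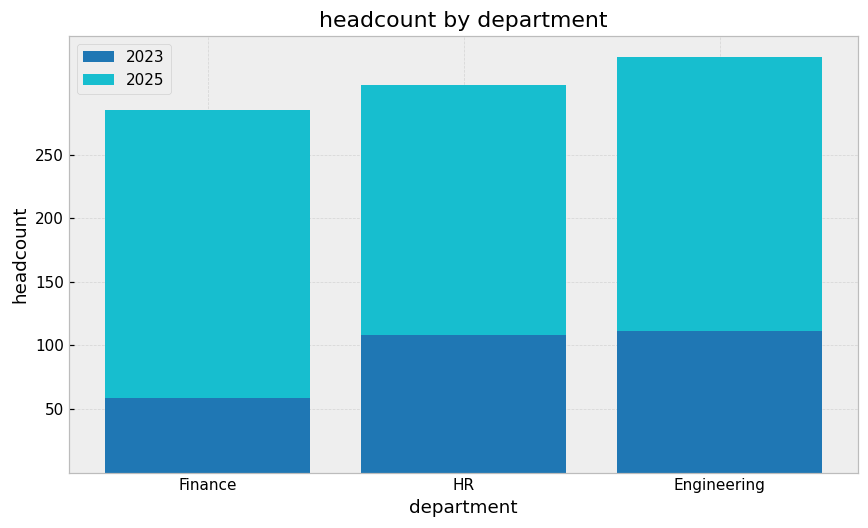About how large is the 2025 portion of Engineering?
≈ 250

2025 top ≈ 350, bottom ≈ 100; segment ≈ 250.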